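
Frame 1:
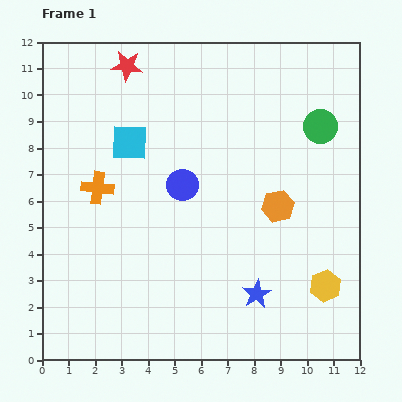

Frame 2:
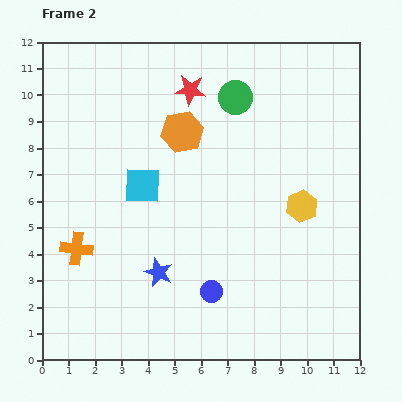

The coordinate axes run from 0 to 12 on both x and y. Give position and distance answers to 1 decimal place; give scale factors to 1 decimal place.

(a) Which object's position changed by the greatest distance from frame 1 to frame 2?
the orange hexagon

(moved 4.6; next 4.1)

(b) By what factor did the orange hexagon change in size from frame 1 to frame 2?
1.3×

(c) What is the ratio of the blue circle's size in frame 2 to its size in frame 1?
0.7×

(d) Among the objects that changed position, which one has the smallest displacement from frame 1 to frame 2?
the cyan square

(moved 1.7)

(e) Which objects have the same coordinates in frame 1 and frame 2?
none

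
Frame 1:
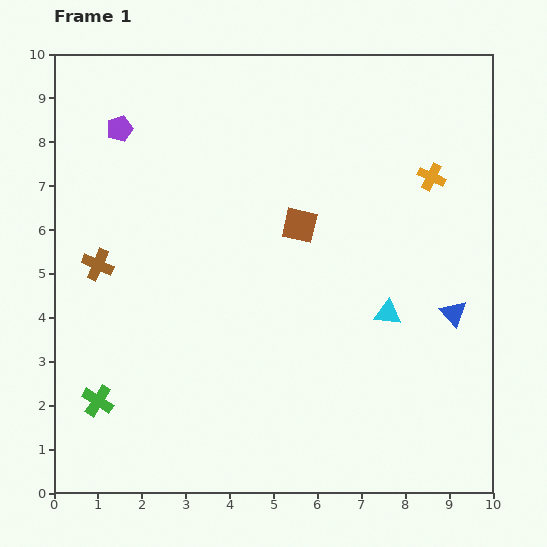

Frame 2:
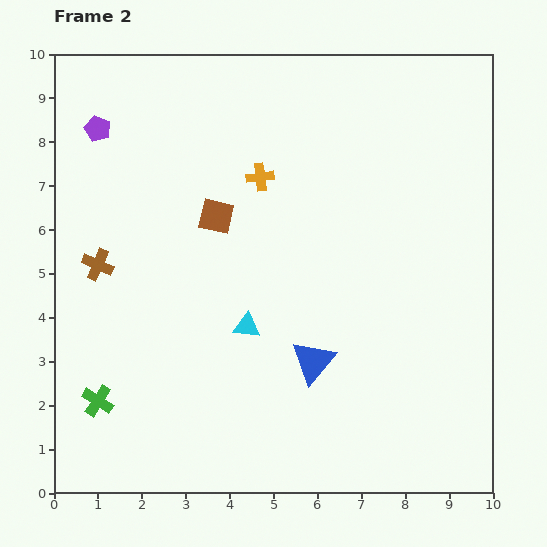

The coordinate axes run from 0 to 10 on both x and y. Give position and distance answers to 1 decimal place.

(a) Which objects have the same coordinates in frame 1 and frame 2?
the green cross, the brown cross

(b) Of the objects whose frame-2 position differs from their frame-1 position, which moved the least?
the purple pentagon

(moved 0.5)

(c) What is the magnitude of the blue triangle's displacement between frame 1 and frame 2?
3.4

The blue triangle moved from (9.1, 4.1) to (5.9, 3.0), a distance of √(3.2² + 1.1²) ≈ 3.4.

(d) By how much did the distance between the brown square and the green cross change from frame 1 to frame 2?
-1.1

Distance in frame 1: 6.1. Distance in frame 2: 5.0.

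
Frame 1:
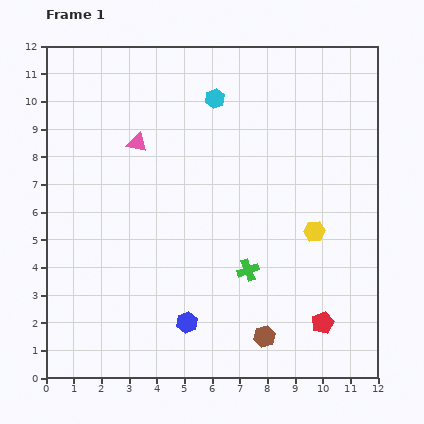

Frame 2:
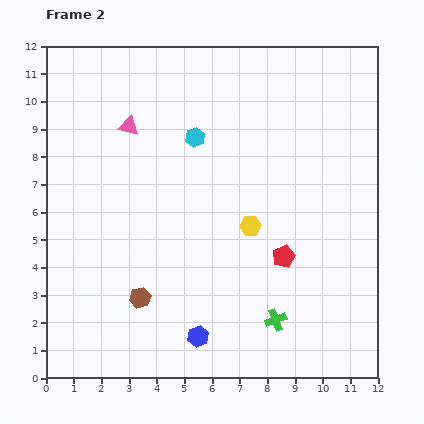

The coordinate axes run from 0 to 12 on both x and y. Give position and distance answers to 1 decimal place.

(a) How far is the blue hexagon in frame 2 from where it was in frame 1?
0.6

The blue hexagon moved from (5.1, 2.0) to (5.5, 1.5), a distance of √(0.4² + 0.5²) ≈ 0.6.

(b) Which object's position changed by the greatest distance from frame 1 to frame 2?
the brown hexagon

(moved 4.7; next 2.8)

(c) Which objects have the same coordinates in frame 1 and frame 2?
none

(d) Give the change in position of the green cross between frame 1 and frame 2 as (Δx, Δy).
(1.0, -1.8)

The green cross was at (7.3, 3.9) in frame 1 and (8.3, 2.1) in frame 2.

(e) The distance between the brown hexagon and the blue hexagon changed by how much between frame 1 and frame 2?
-0.3

Distance in frame 1: 2.8. Distance in frame 2: 2.5.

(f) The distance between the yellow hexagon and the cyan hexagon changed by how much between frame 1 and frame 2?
-2.2

Distance in frame 1: 6.0. Distance in frame 2: 3.8.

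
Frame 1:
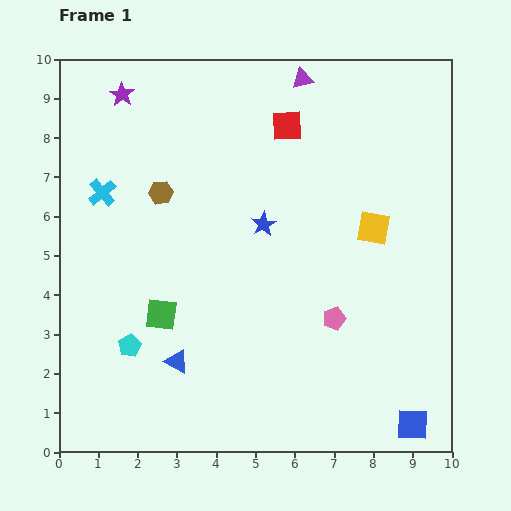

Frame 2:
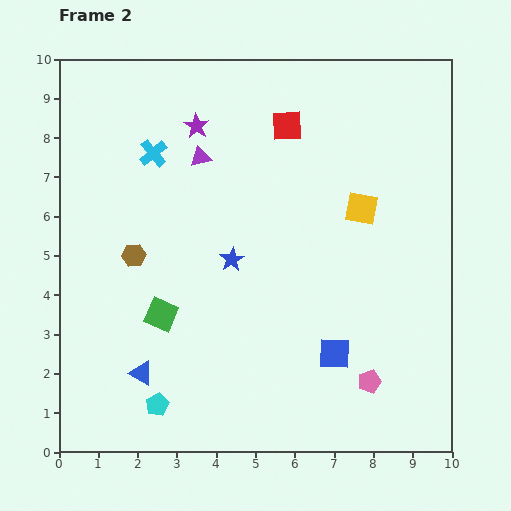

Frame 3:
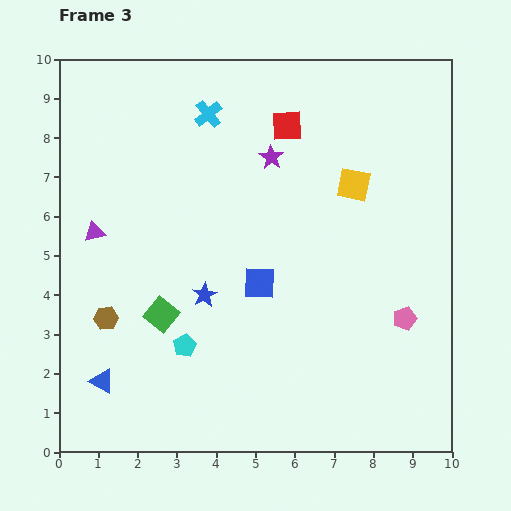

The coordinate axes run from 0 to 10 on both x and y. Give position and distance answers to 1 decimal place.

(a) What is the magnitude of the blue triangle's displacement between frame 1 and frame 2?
0.9

The blue triangle moved from (3.0, 2.3) to (2.1, 2.0), a distance of √(0.9² + 0.3²) ≈ 0.9.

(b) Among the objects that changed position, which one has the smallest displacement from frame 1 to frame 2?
the yellow square

(moved 0.6)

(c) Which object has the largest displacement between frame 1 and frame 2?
the purple triangle

(moved 3.3; next 2.7)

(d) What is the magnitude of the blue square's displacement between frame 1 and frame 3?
5.3

The blue square moved from (9.0, 0.7) to (5.1, 4.3), a distance of √(3.9² + 3.6²) ≈ 5.3.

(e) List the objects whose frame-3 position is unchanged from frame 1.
the green square, the red square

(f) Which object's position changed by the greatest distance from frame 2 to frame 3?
the purple triangle

(moved 3.3; next 2.6)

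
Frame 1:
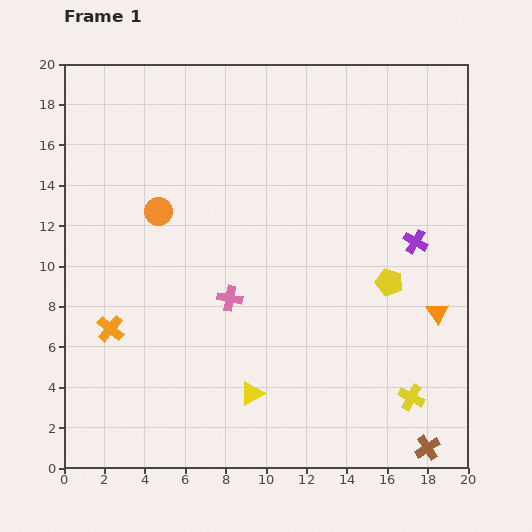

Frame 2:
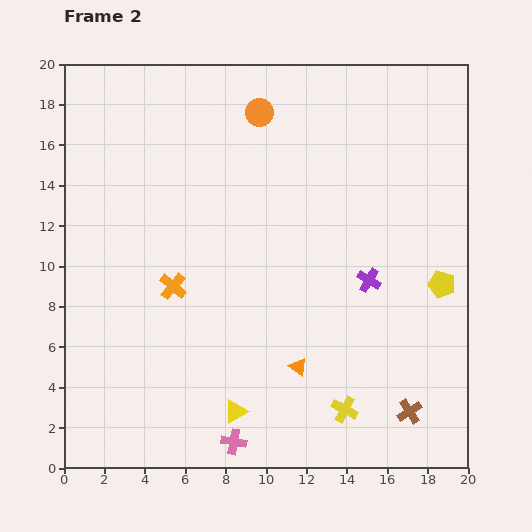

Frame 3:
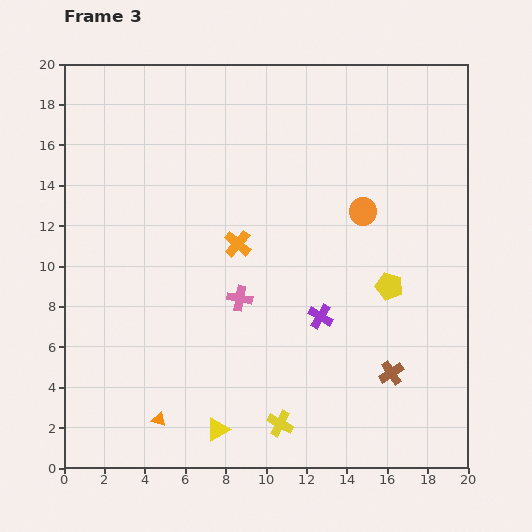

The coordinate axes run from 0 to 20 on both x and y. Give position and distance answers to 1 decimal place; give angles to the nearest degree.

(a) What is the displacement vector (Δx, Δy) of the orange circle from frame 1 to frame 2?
(5.0, 4.9)

The orange circle was at (4.7, 12.7) in frame 1 and (9.7, 17.6) in frame 2.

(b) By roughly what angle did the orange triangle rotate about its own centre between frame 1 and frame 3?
41° counter-clockwise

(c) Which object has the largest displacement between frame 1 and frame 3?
the orange triangle

(moved 14.8; next 10.1)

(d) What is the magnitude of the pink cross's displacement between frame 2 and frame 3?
7.1

The pink cross moved from (8.4, 1.3) to (8.7, 8.4), a distance of √(0.3² + 7.1²) ≈ 7.1.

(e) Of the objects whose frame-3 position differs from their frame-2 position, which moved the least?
the yellow triangle

(moved 1.3)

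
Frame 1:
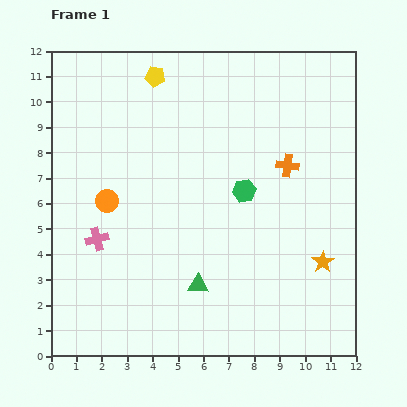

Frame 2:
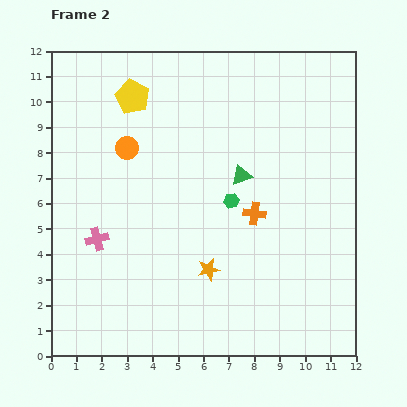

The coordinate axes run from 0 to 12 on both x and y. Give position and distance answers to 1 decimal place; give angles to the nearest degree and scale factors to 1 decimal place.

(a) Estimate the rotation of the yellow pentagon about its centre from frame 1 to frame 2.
16° clockwise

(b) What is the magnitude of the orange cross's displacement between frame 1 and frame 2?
2.3

The orange cross moved from (9.3, 7.5) to (8.0, 5.6), a distance of √(1.3² + 1.9²) ≈ 2.3.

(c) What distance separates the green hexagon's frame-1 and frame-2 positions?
0.6

The green hexagon moved from (7.6, 6.5) to (7.1, 6.1), a distance of √(0.5² + 0.4²) ≈ 0.6.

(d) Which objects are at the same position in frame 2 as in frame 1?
the pink cross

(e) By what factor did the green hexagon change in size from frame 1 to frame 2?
0.6×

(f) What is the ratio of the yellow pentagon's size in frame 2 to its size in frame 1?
1.7×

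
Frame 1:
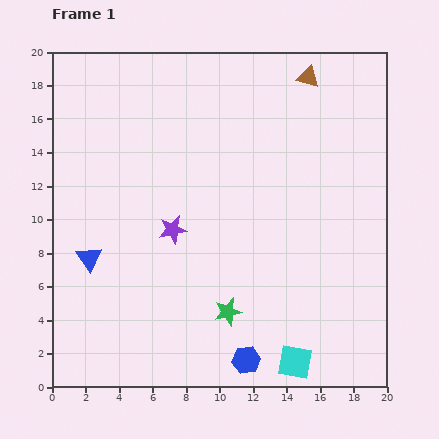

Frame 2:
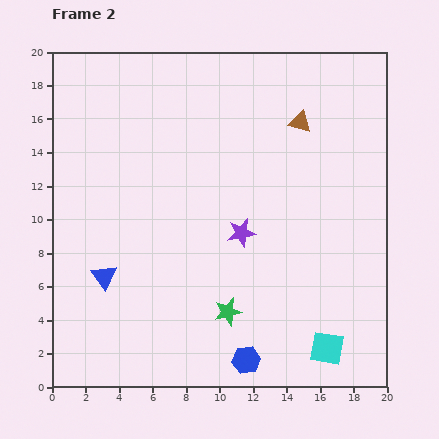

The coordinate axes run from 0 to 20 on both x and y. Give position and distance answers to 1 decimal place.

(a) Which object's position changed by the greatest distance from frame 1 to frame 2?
the purple star

(moved 4.1; next 2.7)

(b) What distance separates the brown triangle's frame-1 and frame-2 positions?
2.7

The brown triangle moved from (15.3, 18.5) to (14.8, 15.8), a distance of √(0.5² + 2.7²) ≈ 2.7.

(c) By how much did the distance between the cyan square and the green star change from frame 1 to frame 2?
+1.3

Distance in frame 1: 5.0. Distance in frame 2: 6.3.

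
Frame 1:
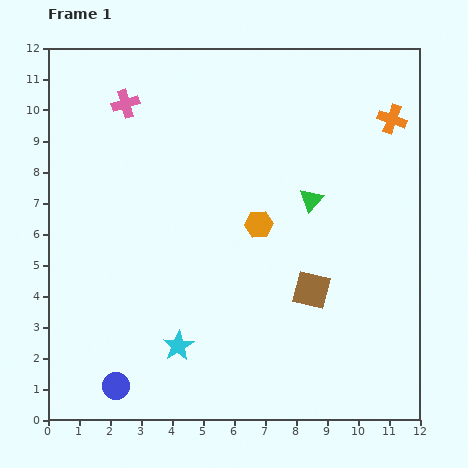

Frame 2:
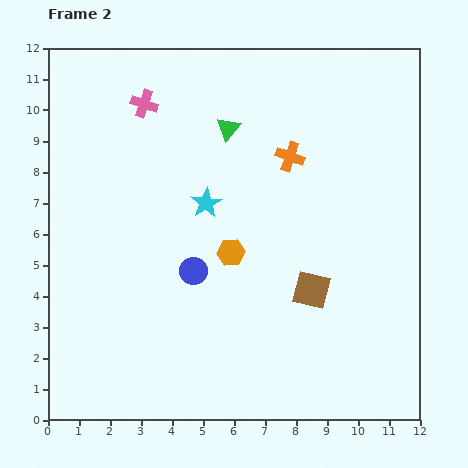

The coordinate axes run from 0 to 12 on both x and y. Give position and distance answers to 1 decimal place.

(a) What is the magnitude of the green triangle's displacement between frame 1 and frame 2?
3.5

The green triangle moved from (8.5, 7.1) to (5.8, 9.4), a distance of √(2.7² + 2.3²) ≈ 3.5.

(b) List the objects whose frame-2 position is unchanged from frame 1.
the brown square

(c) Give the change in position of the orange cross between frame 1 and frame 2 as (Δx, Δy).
(-3.3, -1.2)

The orange cross was at (11.1, 9.7) in frame 1 and (7.8, 8.5) in frame 2.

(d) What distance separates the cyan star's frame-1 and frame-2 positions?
4.7

The cyan star moved from (4.2, 2.4) to (5.1, 7.0), a distance of √(0.9² + 4.6²) ≈ 4.7.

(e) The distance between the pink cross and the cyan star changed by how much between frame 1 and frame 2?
-4.2

Distance in frame 1: 8.0. Distance in frame 2: 3.8.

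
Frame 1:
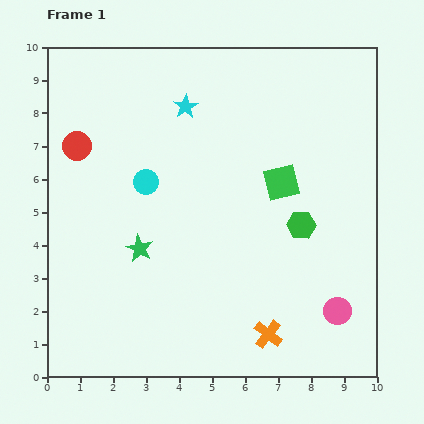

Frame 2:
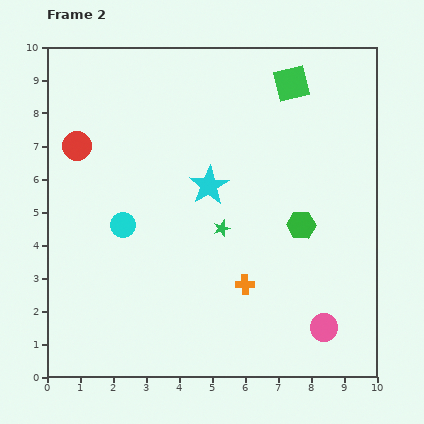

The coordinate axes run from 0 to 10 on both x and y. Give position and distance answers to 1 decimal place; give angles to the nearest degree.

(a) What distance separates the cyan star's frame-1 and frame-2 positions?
2.5

The cyan star moved from (4.2, 8.2) to (4.9, 5.8), a distance of √(0.7² + 2.4²) ≈ 2.5.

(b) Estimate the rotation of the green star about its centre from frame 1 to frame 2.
26° clockwise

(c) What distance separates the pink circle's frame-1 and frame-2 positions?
0.6

The pink circle moved from (8.8, 2.0) to (8.4, 1.5), a distance of √(0.4² + 0.5²) ≈ 0.6.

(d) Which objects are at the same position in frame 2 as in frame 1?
the red circle, the green hexagon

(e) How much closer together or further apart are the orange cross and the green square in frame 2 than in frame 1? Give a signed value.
+1.7

Distance in frame 1: 4.6. Distance in frame 2: 6.3.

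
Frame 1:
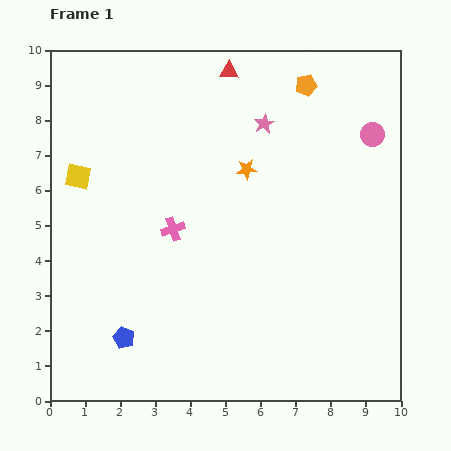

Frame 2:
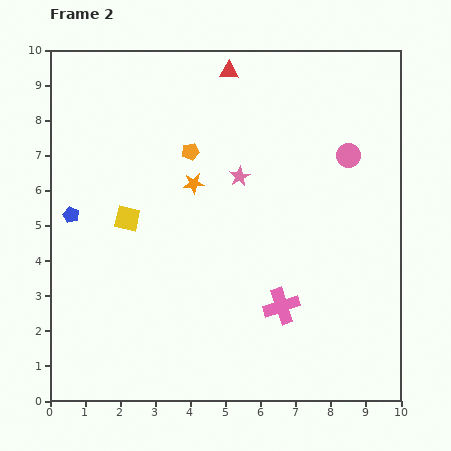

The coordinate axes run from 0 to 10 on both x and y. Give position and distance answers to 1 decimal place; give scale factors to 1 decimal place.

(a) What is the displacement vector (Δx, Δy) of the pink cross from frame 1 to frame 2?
(3.1, -2.2)

The pink cross was at (3.5, 4.9) in frame 1 and (6.6, 2.7) in frame 2.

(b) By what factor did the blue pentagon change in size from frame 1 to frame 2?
0.8×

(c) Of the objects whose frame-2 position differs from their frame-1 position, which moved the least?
the pink circle

(moved 0.9)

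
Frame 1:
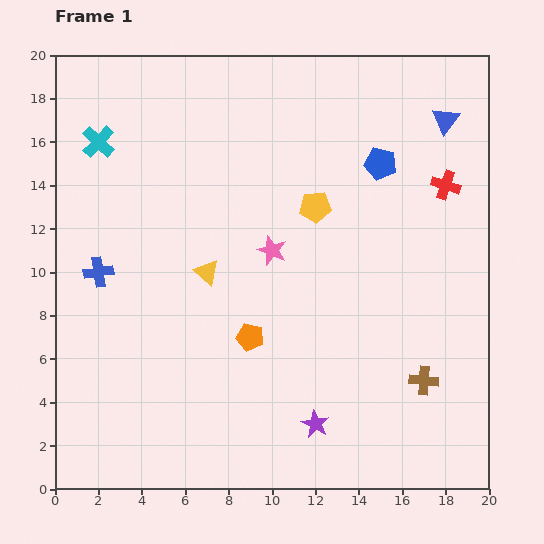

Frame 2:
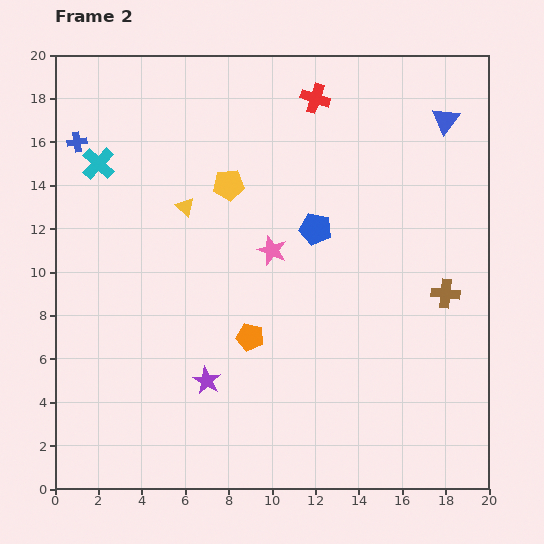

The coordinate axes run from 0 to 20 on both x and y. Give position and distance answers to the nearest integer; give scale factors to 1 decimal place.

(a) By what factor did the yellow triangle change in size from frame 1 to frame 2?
0.7×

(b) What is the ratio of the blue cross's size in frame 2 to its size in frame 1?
0.7×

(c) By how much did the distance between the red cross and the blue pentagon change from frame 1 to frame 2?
+3

Distance in frame 1: 3. Distance in frame 2: 6.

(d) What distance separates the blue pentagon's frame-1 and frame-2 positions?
4

The blue pentagon moved from (15, 15) to (12, 12), a distance of √(3² + 3²) ≈ 4.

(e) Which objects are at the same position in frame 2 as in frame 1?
the orange pentagon, the pink star, the blue triangle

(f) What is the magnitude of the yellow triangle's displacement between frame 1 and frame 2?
3

The yellow triangle moved from (7, 10) to (6, 13), a distance of √(1² + 3²) ≈ 3.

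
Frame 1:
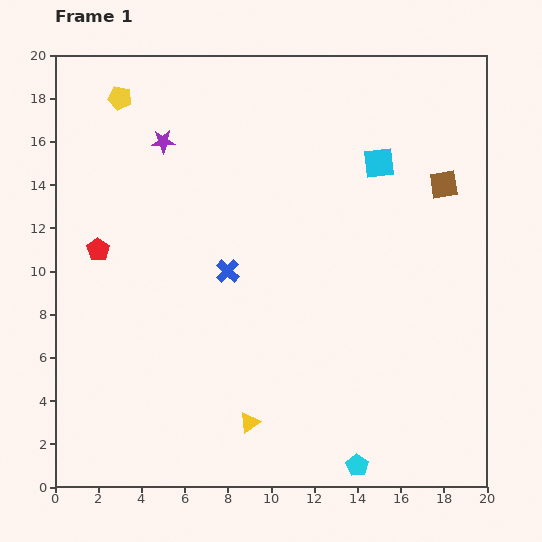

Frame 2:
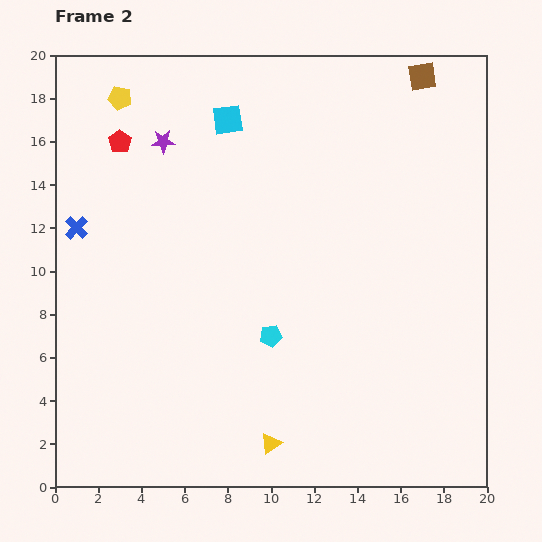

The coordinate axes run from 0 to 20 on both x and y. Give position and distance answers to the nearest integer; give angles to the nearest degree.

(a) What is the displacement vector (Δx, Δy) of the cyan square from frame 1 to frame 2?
(-7, 2)

The cyan square was at (15, 15) in frame 1 and (8, 17) in frame 2.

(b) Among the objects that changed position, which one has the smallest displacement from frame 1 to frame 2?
the yellow triangle

(moved 1)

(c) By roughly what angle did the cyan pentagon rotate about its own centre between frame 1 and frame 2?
30° clockwise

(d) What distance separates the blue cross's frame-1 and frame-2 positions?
7

The blue cross moved from (8, 10) to (1, 12), a distance of √(7² + 2²) ≈ 7.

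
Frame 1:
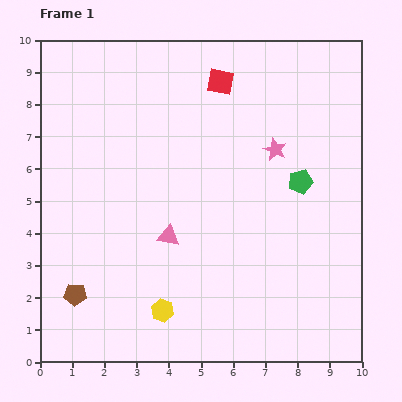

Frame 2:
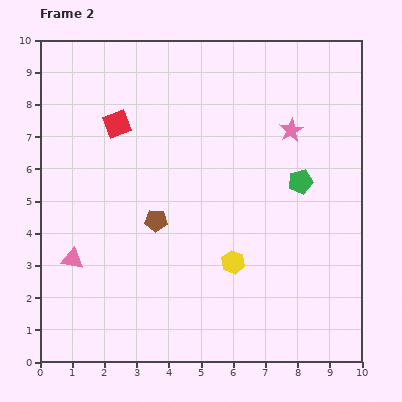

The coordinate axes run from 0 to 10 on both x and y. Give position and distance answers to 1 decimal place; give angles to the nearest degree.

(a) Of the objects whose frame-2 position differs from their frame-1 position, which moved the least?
the pink star

(moved 0.8)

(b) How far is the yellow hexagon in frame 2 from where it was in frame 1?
2.7

The yellow hexagon moved from (3.8, 1.6) to (6.0, 3.1), a distance of √(2.2² + 1.5²) ≈ 2.7.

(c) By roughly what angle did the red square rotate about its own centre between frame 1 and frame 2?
32° counter-clockwise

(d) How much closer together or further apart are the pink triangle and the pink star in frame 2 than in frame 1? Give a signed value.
+3.6

Distance in frame 1: 4.3. Distance in frame 2: 7.9.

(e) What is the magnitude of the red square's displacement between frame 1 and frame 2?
3.5

The red square moved from (5.6, 8.7) to (2.4, 7.4), a distance of √(3.2² + 1.3²) ≈ 3.5.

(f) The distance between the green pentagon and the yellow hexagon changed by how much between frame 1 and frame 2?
-2.6

Distance in frame 1: 5.9. Distance in frame 2: 3.3.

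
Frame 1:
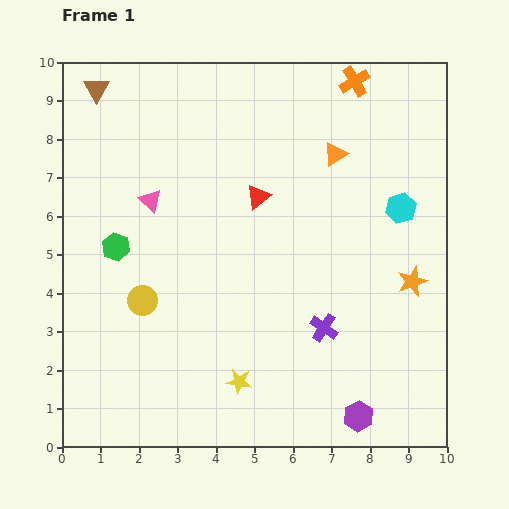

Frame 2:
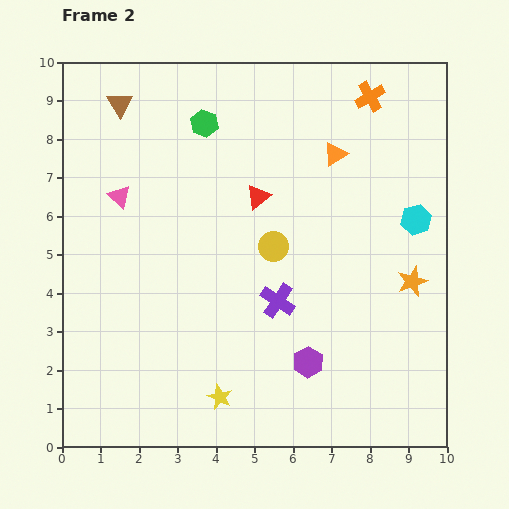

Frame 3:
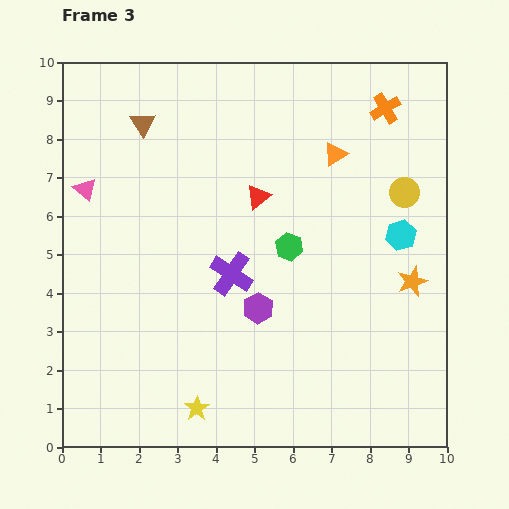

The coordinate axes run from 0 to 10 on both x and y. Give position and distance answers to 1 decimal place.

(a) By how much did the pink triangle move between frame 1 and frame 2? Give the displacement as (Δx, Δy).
(-0.8, 0.1)

The pink triangle was at (2.3, 6.4) in frame 1 and (1.5, 6.5) in frame 2.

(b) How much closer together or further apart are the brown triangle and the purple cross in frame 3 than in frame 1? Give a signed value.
-4.1

Distance in frame 1: 8.6. Distance in frame 3: 4.5.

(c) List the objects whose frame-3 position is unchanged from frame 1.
the orange star, the red triangle, the orange triangle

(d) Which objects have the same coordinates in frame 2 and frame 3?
the orange star, the red triangle, the orange triangle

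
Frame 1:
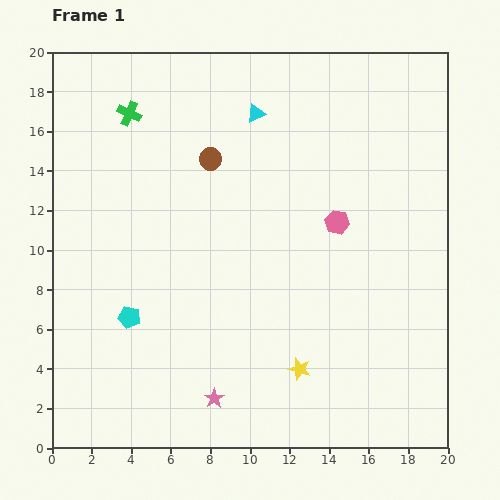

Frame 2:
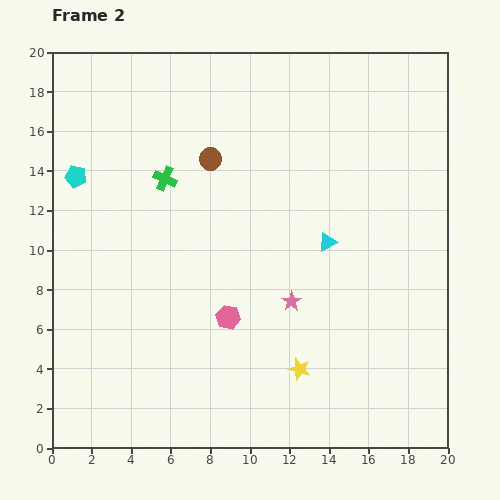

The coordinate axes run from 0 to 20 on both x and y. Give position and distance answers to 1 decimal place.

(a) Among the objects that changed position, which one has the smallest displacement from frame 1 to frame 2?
the green cross

(moved 3.8)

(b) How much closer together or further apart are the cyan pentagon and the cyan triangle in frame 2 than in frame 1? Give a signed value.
+1.0

Distance in frame 1: 12.1. Distance in frame 2: 13.1.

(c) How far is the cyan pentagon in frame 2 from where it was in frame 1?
7.6

The cyan pentagon moved from (3.9, 6.6) to (1.2, 13.7), a distance of √(2.7² + 7.1²) ≈ 7.6.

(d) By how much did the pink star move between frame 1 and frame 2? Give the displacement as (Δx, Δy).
(3.9, 4.9)

The pink star was at (8.2, 2.5) in frame 1 and (12.1, 7.4) in frame 2.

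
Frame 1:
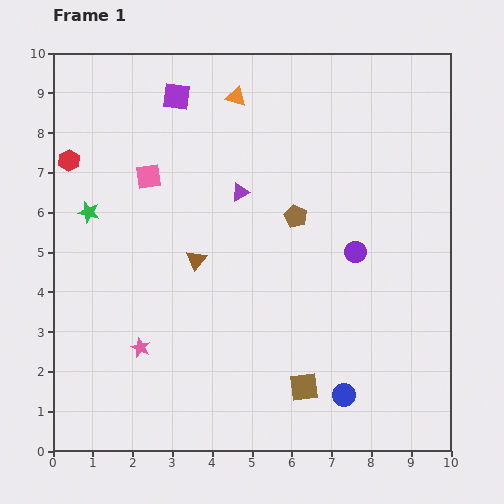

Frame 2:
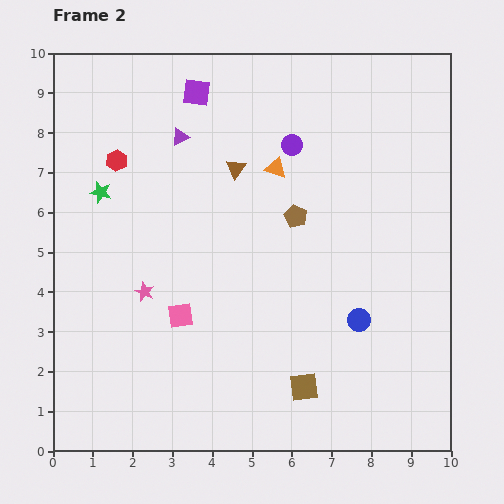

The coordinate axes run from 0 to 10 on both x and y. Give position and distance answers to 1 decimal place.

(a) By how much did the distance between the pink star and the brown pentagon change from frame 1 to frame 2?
-0.9

Distance in frame 1: 5.1. Distance in frame 2: 4.2.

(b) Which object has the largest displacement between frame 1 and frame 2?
the pink square

(moved 3.6; next 3.1)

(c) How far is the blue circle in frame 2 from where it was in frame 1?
1.9

The blue circle moved from (7.3, 1.4) to (7.7, 3.3), a distance of √(0.4² + 1.9²) ≈ 1.9.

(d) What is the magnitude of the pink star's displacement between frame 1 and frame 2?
1.4

The pink star moved from (2.2, 2.6) to (2.3, 4.0), a distance of √(0.1² + 1.4²) ≈ 1.4.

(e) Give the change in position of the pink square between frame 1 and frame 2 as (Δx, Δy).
(0.8, -3.5)

The pink square was at (2.4, 6.9) in frame 1 and (3.2, 3.4) in frame 2.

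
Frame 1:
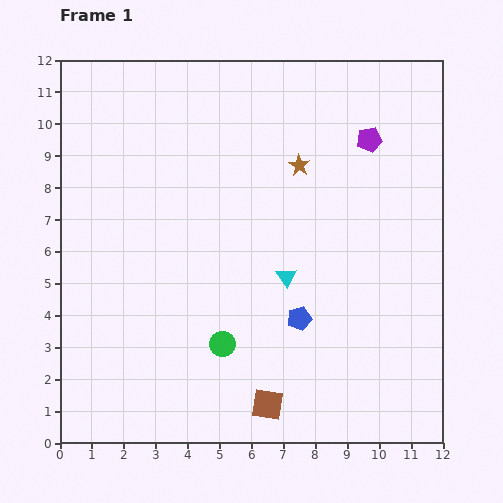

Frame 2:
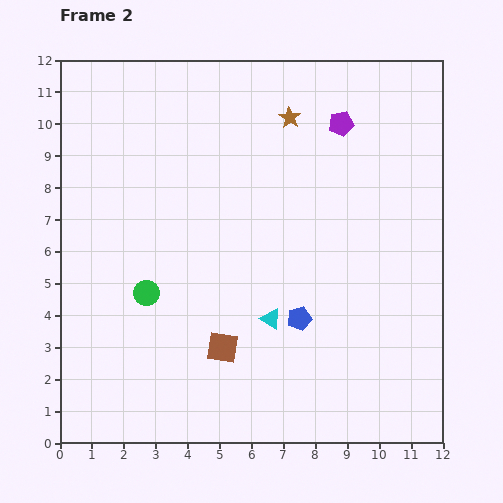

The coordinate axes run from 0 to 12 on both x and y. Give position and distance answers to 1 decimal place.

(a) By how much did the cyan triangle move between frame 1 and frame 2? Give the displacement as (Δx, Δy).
(-0.5, -1.3)

The cyan triangle was at (7.1, 5.2) in frame 1 and (6.6, 3.9) in frame 2.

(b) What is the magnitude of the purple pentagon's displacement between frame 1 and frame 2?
1.0

The purple pentagon moved from (9.7, 9.5) to (8.8, 10.0), a distance of √(0.9² + 0.5²) ≈ 1.0.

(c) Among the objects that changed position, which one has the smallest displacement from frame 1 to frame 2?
the purple pentagon

(moved 1.0)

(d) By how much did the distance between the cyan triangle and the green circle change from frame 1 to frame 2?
+1.1

Distance in frame 1: 2.9. Distance in frame 2: 4.0.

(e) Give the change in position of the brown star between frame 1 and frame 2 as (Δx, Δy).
(-0.3, 1.5)

The brown star was at (7.5, 8.7) in frame 1 and (7.2, 10.2) in frame 2.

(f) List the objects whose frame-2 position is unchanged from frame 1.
the blue pentagon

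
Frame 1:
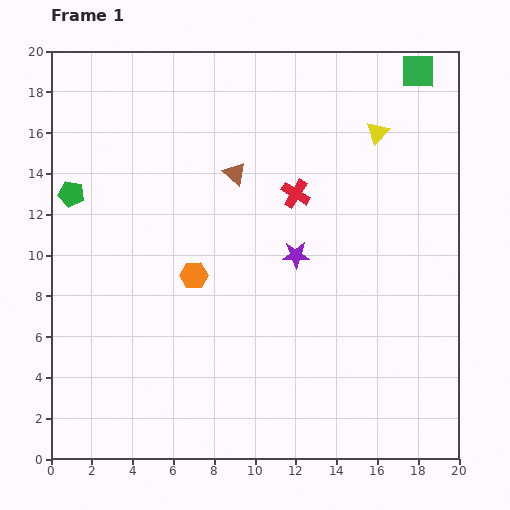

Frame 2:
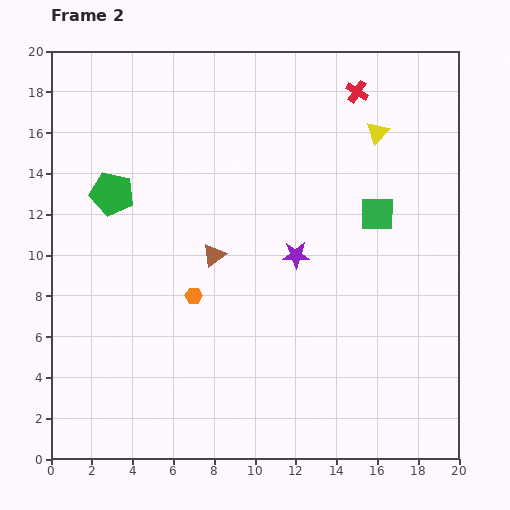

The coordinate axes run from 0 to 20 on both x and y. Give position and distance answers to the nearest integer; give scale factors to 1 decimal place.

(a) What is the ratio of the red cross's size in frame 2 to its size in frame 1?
0.8×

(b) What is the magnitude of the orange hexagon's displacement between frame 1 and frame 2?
1

The orange hexagon moved from (7, 9) to (7, 8), a distance of √(0² + 1²) ≈ 1.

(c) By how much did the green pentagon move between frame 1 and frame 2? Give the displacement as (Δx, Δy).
(2, 0)

The green pentagon was at (1, 13) in frame 1 and (3, 13) in frame 2.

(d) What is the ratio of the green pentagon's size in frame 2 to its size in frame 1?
1.7×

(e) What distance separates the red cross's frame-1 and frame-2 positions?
6

The red cross moved from (12, 13) to (15, 18), a distance of √(3² + 5²) ≈ 6.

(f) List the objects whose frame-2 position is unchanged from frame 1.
the purple star, the yellow triangle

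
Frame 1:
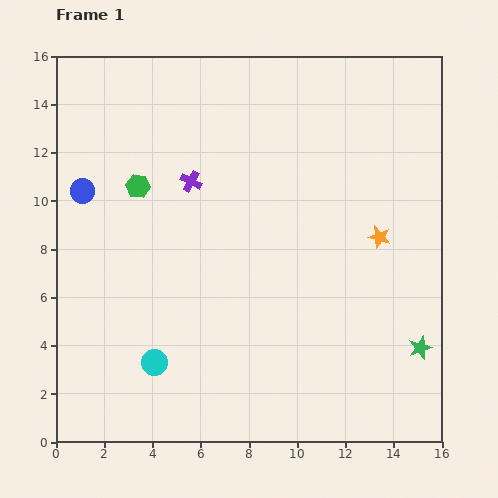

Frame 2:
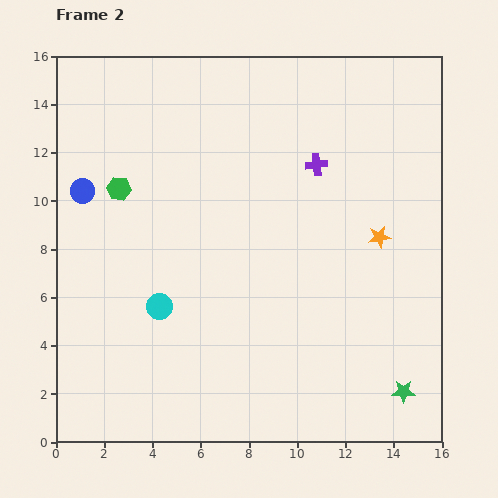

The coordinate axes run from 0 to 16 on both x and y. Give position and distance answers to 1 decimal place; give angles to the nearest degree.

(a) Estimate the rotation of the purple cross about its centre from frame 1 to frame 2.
33° counter-clockwise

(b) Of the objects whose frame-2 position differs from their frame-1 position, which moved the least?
the green hexagon

(moved 0.8)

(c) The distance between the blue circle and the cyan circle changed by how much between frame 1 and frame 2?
-1.9

Distance in frame 1: 7.7. Distance in frame 2: 5.8.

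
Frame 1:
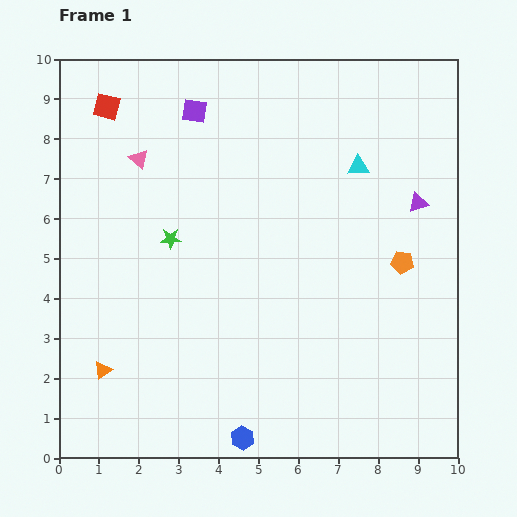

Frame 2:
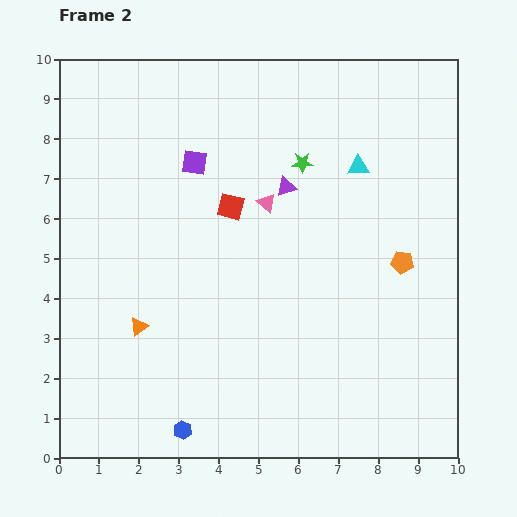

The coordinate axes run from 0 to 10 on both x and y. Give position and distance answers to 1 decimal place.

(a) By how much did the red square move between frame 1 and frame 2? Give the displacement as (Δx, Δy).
(3.1, -2.5)

The red square was at (1.2, 8.8) in frame 1 and (4.3, 6.3) in frame 2.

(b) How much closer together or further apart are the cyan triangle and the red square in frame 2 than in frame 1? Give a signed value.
-3.1

Distance in frame 1: 6.5. Distance in frame 2: 3.4.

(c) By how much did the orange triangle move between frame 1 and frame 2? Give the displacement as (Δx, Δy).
(0.9, 1.1)

The orange triangle was at (1.1, 2.2) in frame 1 and (2.0, 3.3) in frame 2.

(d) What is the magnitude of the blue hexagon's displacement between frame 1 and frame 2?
1.5

The blue hexagon moved from (4.6, 0.5) to (3.1, 0.7), a distance of √(1.5² + 0.2²) ≈ 1.5.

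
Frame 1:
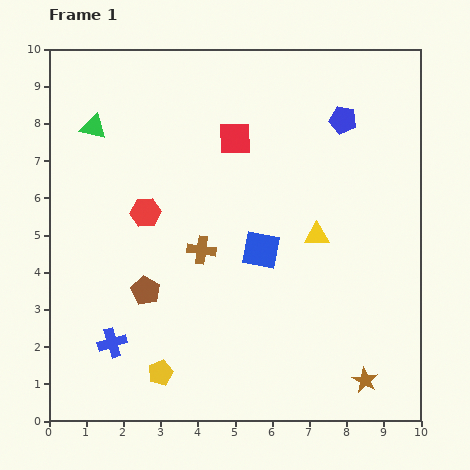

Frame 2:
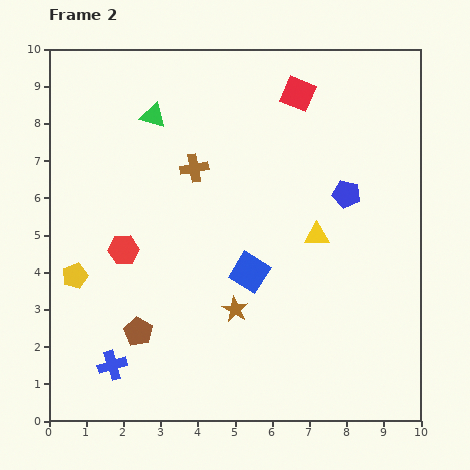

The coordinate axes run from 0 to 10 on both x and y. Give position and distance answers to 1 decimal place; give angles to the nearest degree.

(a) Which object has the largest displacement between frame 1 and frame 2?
the brown star

(moved 4.0; next 3.5)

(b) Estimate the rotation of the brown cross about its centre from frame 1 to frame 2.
18° counter-clockwise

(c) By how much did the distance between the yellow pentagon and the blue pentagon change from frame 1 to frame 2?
-0.8

Distance in frame 1: 8.4. Distance in frame 2: 7.6.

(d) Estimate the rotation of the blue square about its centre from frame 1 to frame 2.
21° clockwise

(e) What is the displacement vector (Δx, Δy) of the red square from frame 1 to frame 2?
(1.7, 1.2)

The red square was at (5.0, 7.6) in frame 1 and (6.7, 8.8) in frame 2.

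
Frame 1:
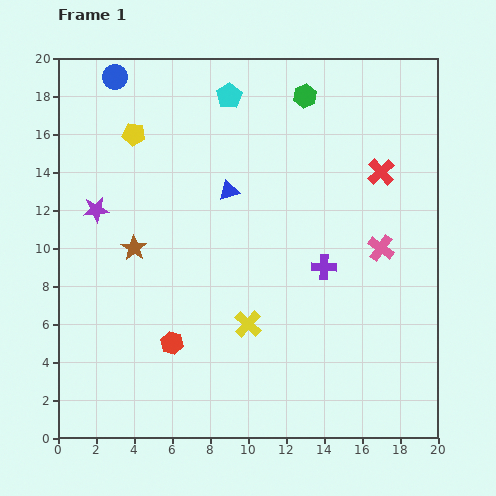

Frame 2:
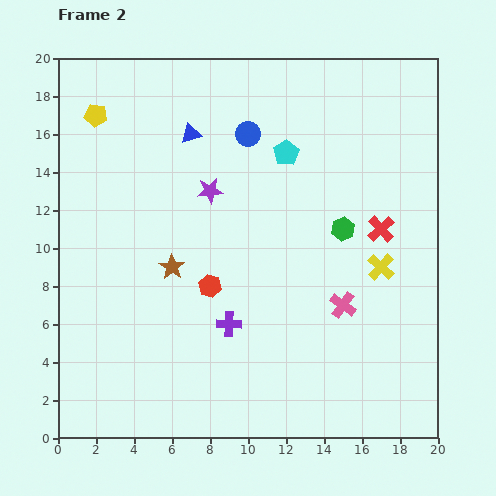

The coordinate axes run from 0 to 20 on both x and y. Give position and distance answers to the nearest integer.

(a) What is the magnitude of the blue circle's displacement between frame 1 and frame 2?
8

The blue circle moved from (3, 19) to (10, 16), a distance of √(7² + 3²) ≈ 8.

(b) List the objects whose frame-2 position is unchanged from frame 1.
none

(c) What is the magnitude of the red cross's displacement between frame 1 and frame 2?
3

The red cross moved from (17, 14) to (17, 11), a distance of √(0² + 3²) ≈ 3.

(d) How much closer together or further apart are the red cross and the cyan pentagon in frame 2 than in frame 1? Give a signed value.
-3

Distance in frame 1: 9. Distance in frame 2: 6.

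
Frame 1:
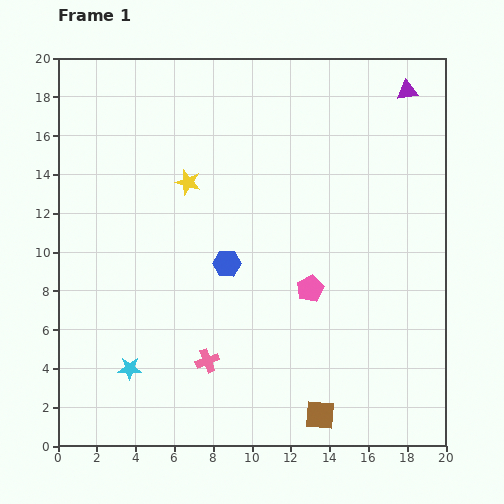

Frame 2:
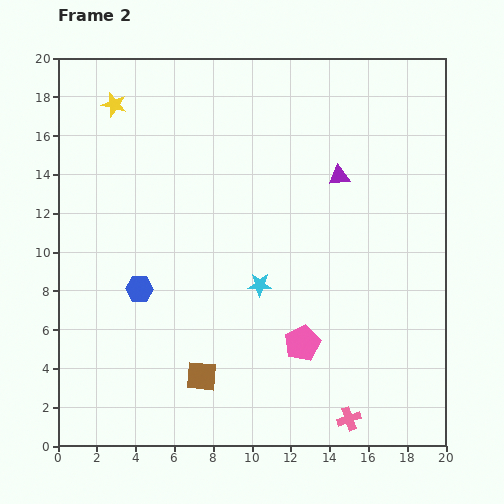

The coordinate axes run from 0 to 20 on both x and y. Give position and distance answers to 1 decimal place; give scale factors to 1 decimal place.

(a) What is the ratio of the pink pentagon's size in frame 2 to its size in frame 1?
1.3×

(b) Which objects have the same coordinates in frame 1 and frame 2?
none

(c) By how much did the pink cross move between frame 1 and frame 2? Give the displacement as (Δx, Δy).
(7.3, -3.0)

The pink cross was at (7.7, 4.4) in frame 1 and (15.0, 1.4) in frame 2.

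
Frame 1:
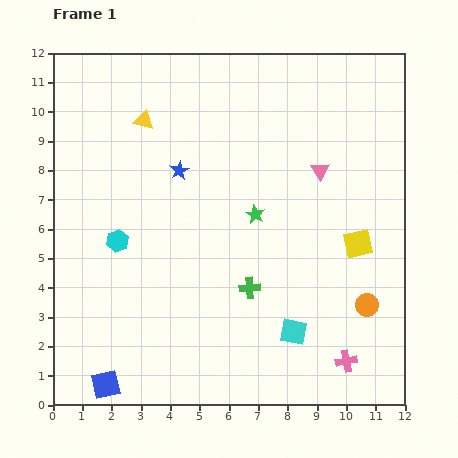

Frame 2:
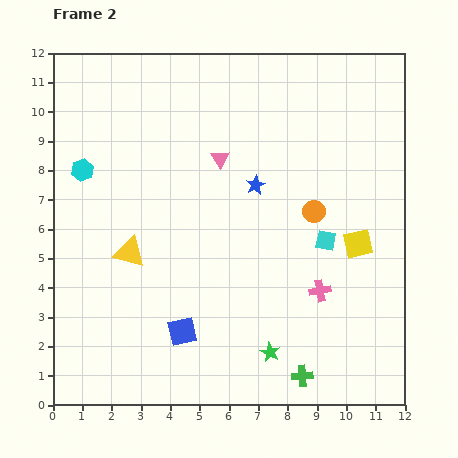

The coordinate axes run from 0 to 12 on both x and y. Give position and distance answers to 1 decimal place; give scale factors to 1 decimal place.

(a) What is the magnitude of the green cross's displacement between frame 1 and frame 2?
3.5

The green cross moved from (6.7, 4.0) to (8.5, 1.0), a distance of √(1.8² + 3.0²) ≈ 3.5.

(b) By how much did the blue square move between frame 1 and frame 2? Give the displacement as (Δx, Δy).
(2.6, 1.8)

The blue square was at (1.8, 0.7) in frame 1 and (4.4, 2.5) in frame 2.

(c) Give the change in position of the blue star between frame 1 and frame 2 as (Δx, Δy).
(2.6, -0.5)

The blue star was at (4.3, 8.0) in frame 1 and (6.9, 7.5) in frame 2.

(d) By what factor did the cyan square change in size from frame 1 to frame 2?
0.8×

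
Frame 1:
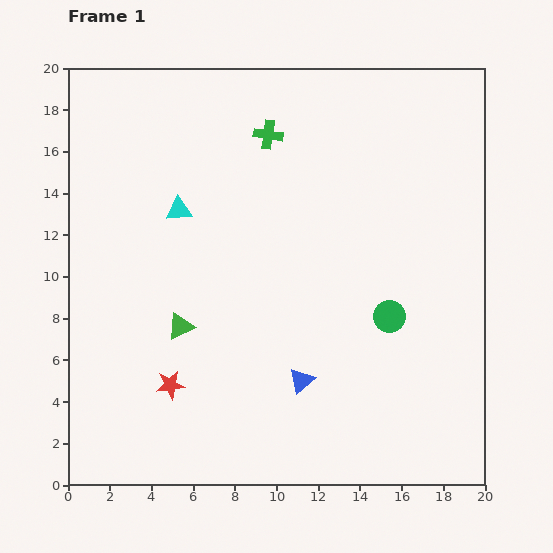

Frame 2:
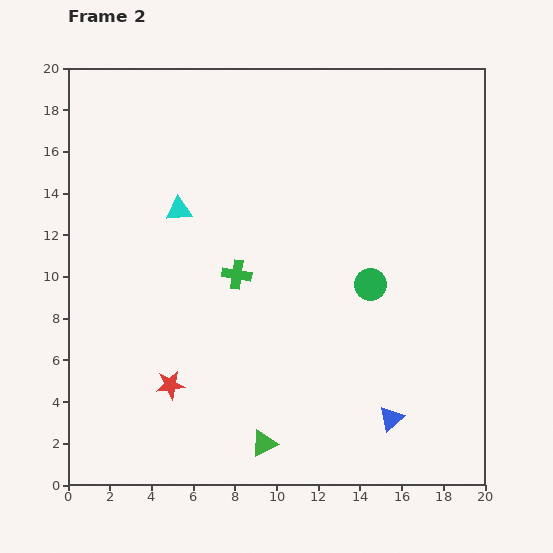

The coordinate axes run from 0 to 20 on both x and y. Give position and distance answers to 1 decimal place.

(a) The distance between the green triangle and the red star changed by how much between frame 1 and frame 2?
+2.5

Distance in frame 1: 2.8. Distance in frame 2: 5.3.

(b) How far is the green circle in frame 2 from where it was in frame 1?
1.7

The green circle moved from (15.4, 8.1) to (14.5, 9.6), a distance of √(0.9² + 1.5²) ≈ 1.7.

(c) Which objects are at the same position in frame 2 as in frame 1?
the red star, the cyan triangle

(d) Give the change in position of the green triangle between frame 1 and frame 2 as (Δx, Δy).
(4.0, -5.6)

The green triangle was at (5.4, 7.6) in frame 1 and (9.4, 2.0) in frame 2.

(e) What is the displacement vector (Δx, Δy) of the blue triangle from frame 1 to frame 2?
(4.3, -1.8)

The blue triangle was at (11.2, 5.0) in frame 1 and (15.5, 3.2) in frame 2.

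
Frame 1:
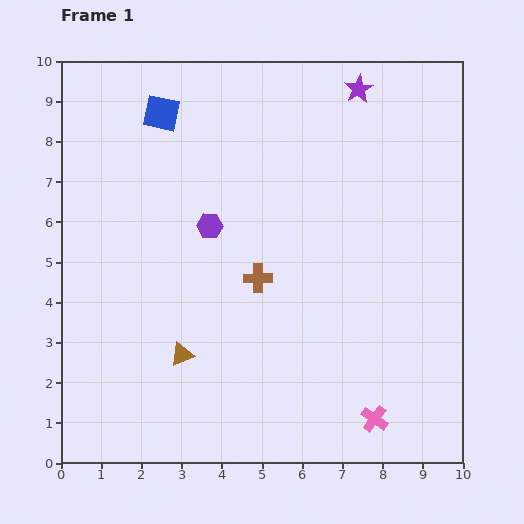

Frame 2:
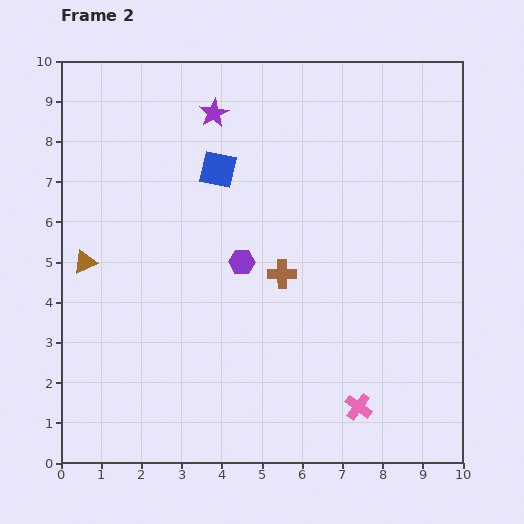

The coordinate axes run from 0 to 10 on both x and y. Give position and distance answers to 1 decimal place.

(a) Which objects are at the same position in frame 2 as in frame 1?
none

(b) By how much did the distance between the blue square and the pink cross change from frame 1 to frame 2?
-2.4

Distance in frame 1: 9.3. Distance in frame 2: 6.9.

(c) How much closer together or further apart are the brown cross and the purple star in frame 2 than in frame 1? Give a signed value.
-1.0

Distance in frame 1: 5.3. Distance in frame 2: 4.3.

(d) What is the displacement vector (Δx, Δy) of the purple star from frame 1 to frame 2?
(-3.6, -0.6)

The purple star was at (7.4, 9.3) in frame 1 and (3.8, 8.7) in frame 2.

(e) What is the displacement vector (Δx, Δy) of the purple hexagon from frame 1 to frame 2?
(0.8, -0.9)

The purple hexagon was at (3.7, 5.9) in frame 1 and (4.5, 5.0) in frame 2.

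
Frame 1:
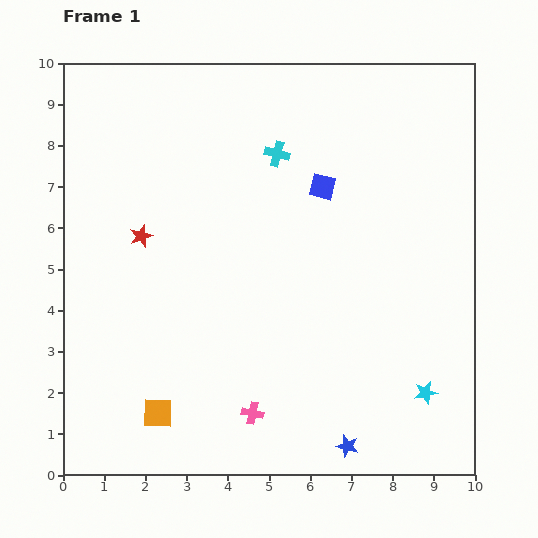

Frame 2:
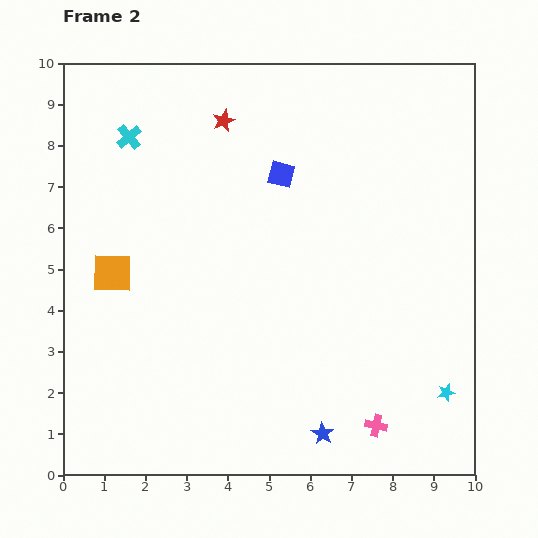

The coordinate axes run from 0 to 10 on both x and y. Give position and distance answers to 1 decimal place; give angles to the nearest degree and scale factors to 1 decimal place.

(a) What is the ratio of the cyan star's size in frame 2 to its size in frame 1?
0.7×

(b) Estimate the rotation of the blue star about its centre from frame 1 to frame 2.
16° clockwise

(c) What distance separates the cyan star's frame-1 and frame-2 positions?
0.5

The cyan star moved from (8.8, 2.0) to (9.3, 2.0), a distance of √(0.5² + 0.0²) ≈ 0.5.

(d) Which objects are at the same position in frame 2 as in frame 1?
none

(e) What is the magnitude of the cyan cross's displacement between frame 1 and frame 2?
3.6

The cyan cross moved from (5.2, 7.8) to (1.6, 8.2), a distance of √(3.6² + 0.4²) ≈ 3.6.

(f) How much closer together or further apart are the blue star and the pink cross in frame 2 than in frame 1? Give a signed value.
-1.1

Distance in frame 1: 2.4. Distance in frame 2: 1.3.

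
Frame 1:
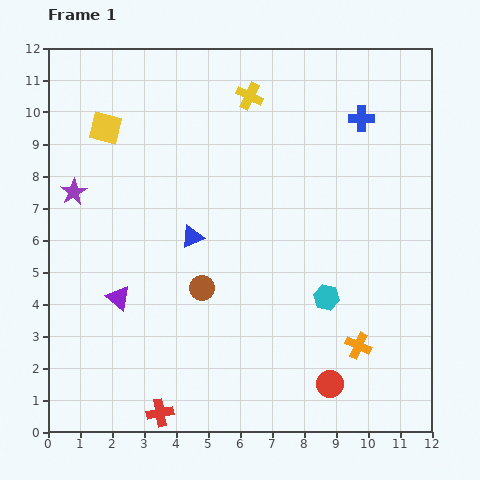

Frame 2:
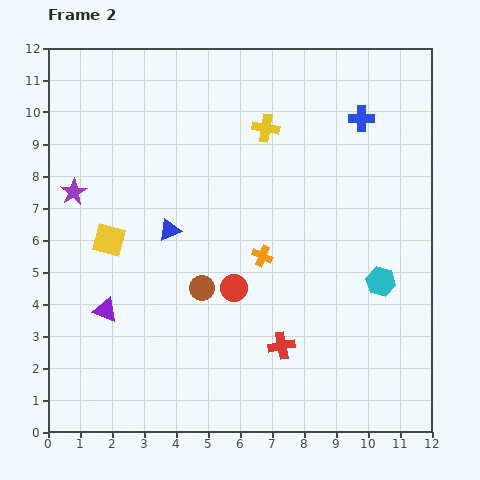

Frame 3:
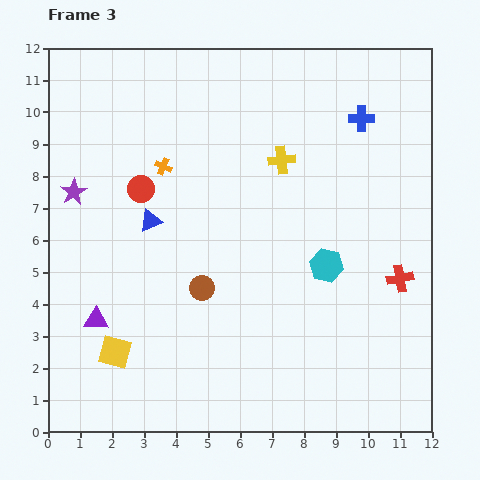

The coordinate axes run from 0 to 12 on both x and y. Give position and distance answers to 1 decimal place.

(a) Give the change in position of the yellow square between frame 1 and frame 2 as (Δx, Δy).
(0.1, -3.5)

The yellow square was at (1.8, 9.5) in frame 1 and (1.9, 6.0) in frame 2.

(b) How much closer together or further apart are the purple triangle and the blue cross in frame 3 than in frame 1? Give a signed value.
+1.0

Distance in frame 1: 9.4. Distance in frame 3: 10.4.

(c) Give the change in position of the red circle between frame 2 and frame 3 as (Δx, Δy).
(-2.9, 3.1)

The red circle was at (5.8, 4.5) in frame 2 and (2.9, 7.6) in frame 3.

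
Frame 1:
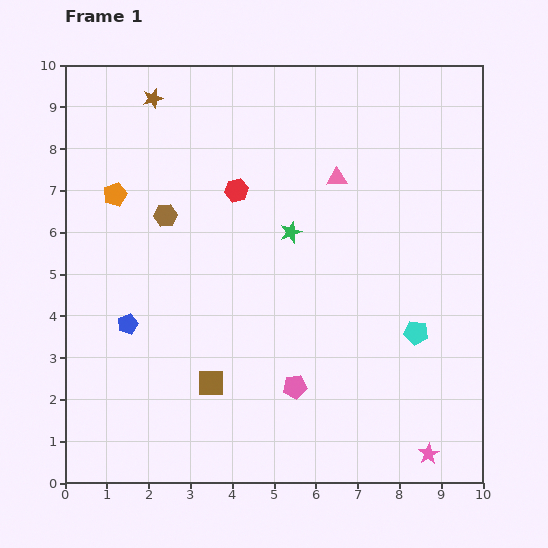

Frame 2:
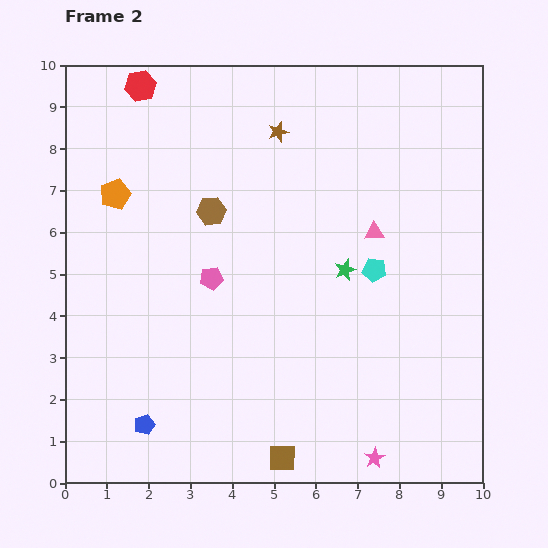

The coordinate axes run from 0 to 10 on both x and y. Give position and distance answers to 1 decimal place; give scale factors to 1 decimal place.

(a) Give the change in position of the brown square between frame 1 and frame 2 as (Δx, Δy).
(1.7, -1.8)

The brown square was at (3.5, 2.4) in frame 1 and (5.2, 0.6) in frame 2.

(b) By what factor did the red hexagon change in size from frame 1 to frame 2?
1.3×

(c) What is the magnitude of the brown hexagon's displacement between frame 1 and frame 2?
1.1

The brown hexagon moved from (2.4, 6.4) to (3.5, 6.5), a distance of √(1.1² + 0.1²) ≈ 1.1.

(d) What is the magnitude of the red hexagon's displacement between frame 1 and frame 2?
3.4

The red hexagon moved from (4.1, 7.0) to (1.8, 9.5), a distance of √(2.3² + 2.5²) ≈ 3.4.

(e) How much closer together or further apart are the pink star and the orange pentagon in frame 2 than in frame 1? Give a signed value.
-0.9

Distance in frame 1: 9.7. Distance in frame 2: 8.8.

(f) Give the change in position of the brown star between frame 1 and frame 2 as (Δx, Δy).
(3.0, -0.8)

The brown star was at (2.1, 9.2) in frame 1 and (5.1, 8.4) in frame 2.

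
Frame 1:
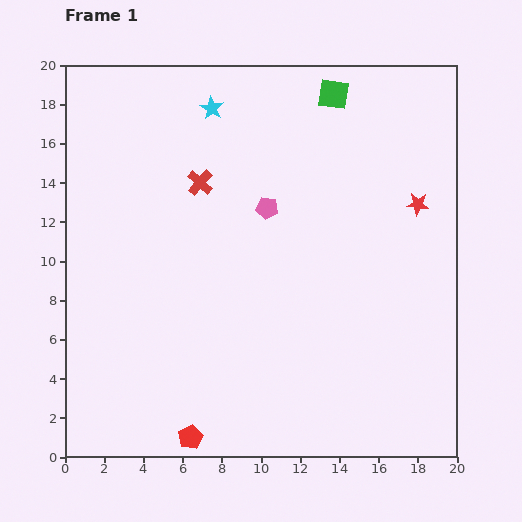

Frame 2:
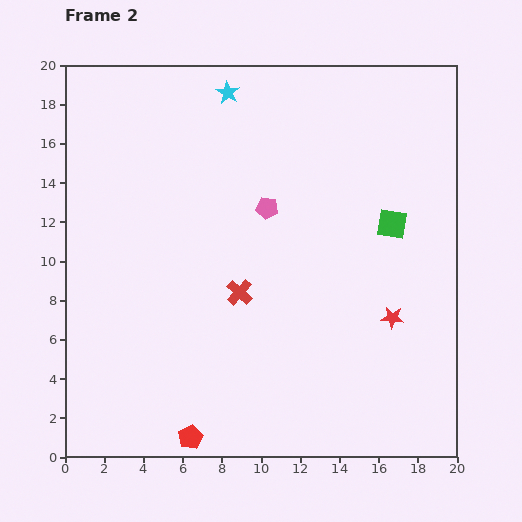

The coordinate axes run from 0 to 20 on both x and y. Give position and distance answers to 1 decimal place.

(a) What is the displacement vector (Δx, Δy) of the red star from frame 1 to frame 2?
(-1.3, -5.8)

The red star was at (18.0, 12.9) in frame 1 and (16.7, 7.1) in frame 2.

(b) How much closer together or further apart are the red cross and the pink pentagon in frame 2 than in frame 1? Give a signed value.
+0.9

Distance in frame 1: 3.6. Distance in frame 2: 4.5.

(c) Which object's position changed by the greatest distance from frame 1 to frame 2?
the green square

(moved 7.2; next 5.9)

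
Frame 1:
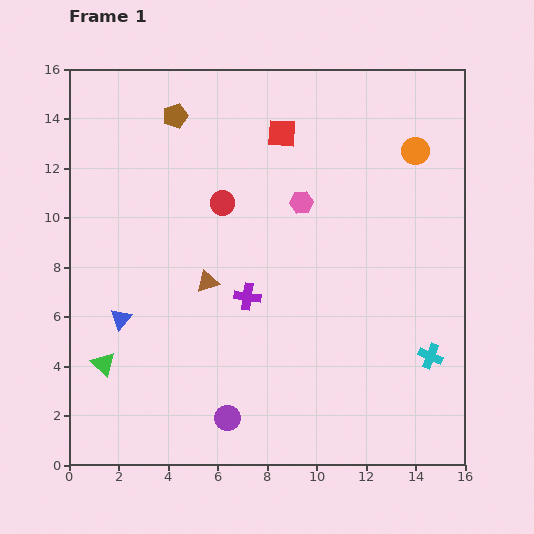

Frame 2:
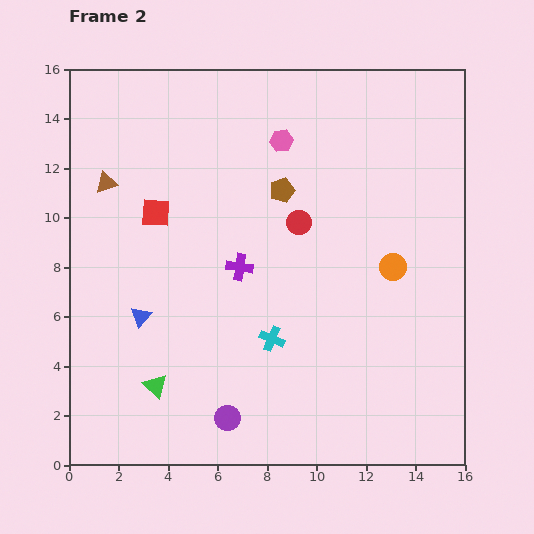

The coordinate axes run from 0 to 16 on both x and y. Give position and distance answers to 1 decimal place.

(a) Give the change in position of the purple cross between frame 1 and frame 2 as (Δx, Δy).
(-0.3, 1.2)

The purple cross was at (7.2, 6.8) in frame 1 and (6.9, 8.0) in frame 2.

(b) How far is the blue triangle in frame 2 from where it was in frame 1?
0.8

The blue triangle moved from (2.1, 5.9) to (2.9, 6.0), a distance of √(0.8² + 0.1²) ≈ 0.8.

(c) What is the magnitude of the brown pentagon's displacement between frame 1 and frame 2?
5.2

The brown pentagon moved from (4.3, 14.1) to (8.6, 11.1), a distance of √(4.3² + 3.0²) ≈ 5.2.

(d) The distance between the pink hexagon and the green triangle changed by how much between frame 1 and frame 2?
+0.8

Distance in frame 1: 10.3. Distance in frame 2: 11.1.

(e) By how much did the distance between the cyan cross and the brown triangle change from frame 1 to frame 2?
-0.3

Distance in frame 1: 9.5. Distance in frame 2: 9.2.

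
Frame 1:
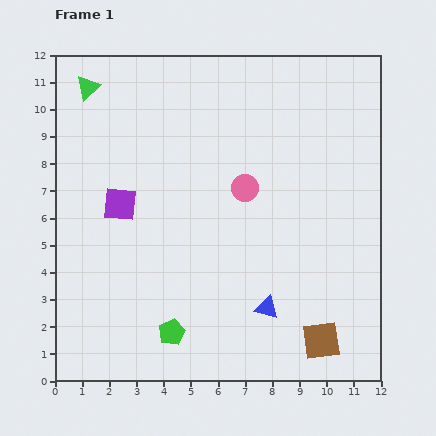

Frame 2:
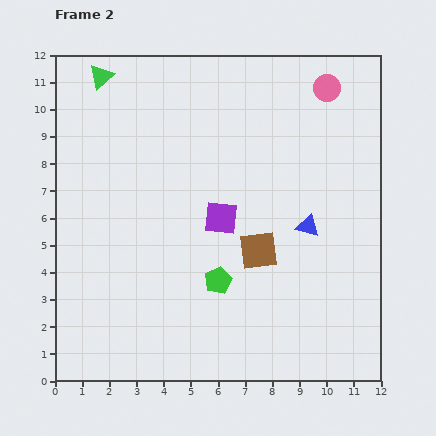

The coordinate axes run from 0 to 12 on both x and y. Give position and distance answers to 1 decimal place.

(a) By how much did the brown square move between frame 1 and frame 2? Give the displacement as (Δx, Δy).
(-2.3, 3.3)

The brown square was at (9.8, 1.5) in frame 1 and (7.5, 4.8) in frame 2.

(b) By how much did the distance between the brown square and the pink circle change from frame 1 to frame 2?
+0.2

Distance in frame 1: 6.3. Distance in frame 2: 6.5.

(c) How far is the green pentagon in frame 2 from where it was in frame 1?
2.5

The green pentagon moved from (4.3, 1.8) to (6.0, 3.7), a distance of √(1.7² + 1.9²) ≈ 2.5.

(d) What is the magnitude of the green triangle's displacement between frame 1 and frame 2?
0.6

The green triangle moved from (1.2, 10.8) to (1.7, 11.2), a distance of √(0.5² + 0.4²) ≈ 0.6.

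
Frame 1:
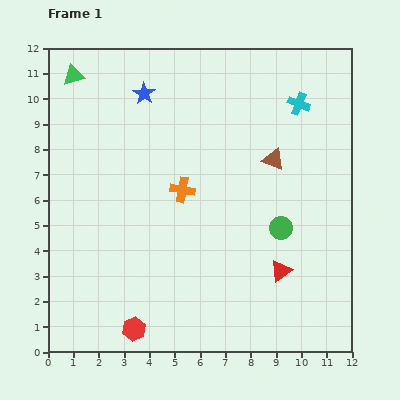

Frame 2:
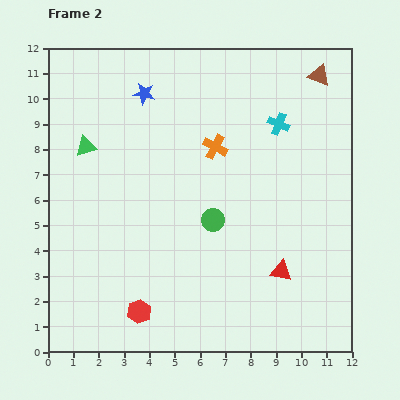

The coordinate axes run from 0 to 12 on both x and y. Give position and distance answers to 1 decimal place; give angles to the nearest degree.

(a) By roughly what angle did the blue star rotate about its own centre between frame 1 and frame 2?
23° counter-clockwise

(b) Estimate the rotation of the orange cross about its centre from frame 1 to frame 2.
18° clockwise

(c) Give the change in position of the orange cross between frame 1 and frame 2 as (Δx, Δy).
(1.3, 1.7)

The orange cross was at (5.3, 6.4) in frame 1 and (6.6, 8.1) in frame 2.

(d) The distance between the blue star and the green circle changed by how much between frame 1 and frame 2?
-1.9

Distance in frame 1: 7.6. Distance in frame 2: 5.7.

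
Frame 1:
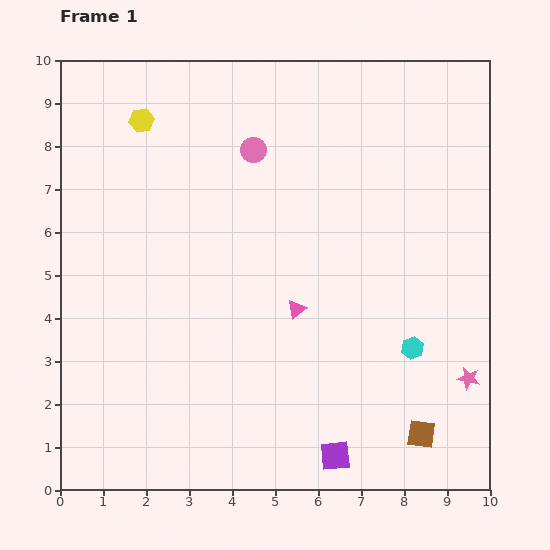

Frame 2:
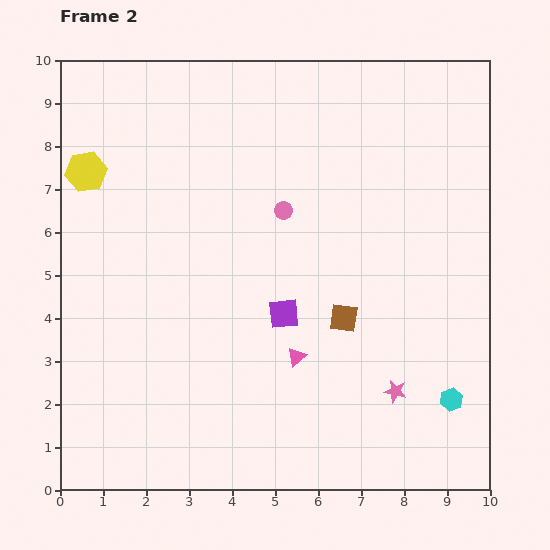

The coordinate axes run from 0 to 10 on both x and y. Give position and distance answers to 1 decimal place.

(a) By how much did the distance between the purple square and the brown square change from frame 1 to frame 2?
-0.7

Distance in frame 1: 2.1. Distance in frame 2: 1.4.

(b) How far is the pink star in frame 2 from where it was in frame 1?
1.7

The pink star moved from (9.5, 2.6) to (7.8, 2.3), a distance of √(1.7² + 0.3²) ≈ 1.7.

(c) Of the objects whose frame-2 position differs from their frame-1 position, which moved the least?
the pink triangle

(moved 1.1)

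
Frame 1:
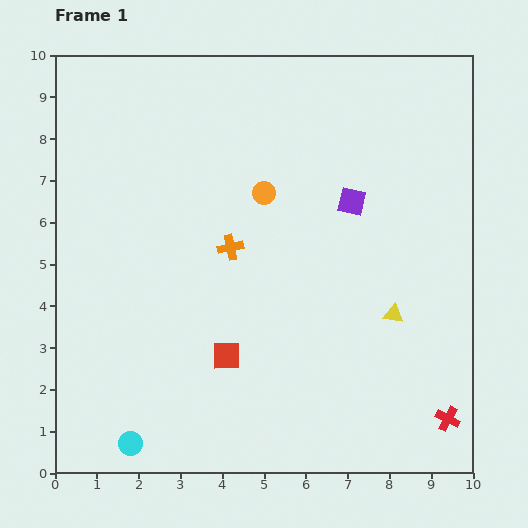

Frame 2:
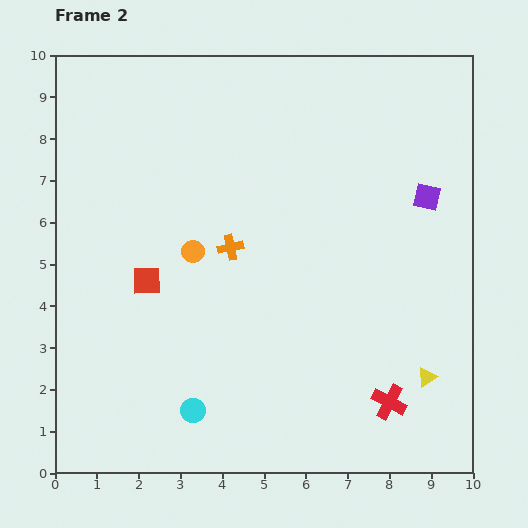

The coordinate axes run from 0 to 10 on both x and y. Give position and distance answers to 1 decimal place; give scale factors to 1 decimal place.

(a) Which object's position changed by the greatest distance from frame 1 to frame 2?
the red square

(moved 2.6; next 2.2)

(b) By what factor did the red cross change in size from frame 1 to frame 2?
1.4×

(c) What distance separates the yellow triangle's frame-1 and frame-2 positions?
1.7

The yellow triangle moved from (8.1, 3.8) to (8.9, 2.3), a distance of √(0.8² + 1.5²) ≈ 1.7.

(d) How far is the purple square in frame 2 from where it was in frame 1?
1.8

The purple square moved from (7.1, 6.5) to (8.9, 6.6), a distance of √(1.8² + 0.1²) ≈ 1.8.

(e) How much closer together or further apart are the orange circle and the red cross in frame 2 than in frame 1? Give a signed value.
-1.1

Distance in frame 1: 7.0. Distance in frame 2: 5.9.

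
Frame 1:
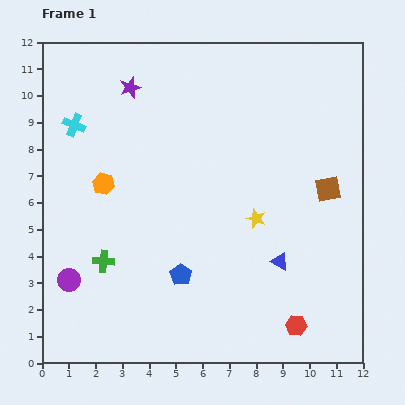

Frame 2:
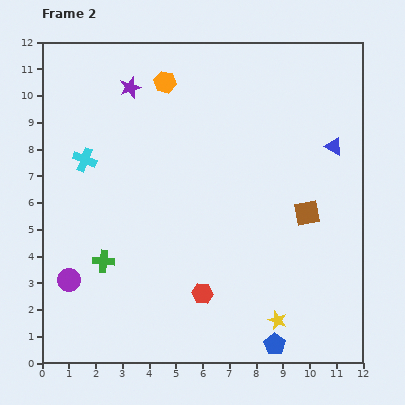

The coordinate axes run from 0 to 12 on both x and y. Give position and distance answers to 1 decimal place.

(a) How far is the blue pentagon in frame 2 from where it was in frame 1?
4.4

The blue pentagon moved from (5.2, 3.3) to (8.7, 0.7), a distance of √(3.5² + 2.6²) ≈ 4.4.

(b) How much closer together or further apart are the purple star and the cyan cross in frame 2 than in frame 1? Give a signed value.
+0.7

Distance in frame 1: 2.5. Distance in frame 2: 3.2.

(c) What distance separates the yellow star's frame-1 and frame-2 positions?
3.9

The yellow star moved from (8.0, 5.4) to (8.8, 1.6), a distance of √(0.8² + 3.8²) ≈ 3.9.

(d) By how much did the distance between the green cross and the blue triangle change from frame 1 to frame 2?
+3.0

Distance in frame 1: 6.6. Distance in frame 2: 9.6.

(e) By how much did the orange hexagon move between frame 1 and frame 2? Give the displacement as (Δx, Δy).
(2.3, 3.8)

The orange hexagon was at (2.3, 6.7) in frame 1 and (4.6, 10.5) in frame 2.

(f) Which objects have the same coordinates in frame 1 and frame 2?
the green cross, the purple star, the purple circle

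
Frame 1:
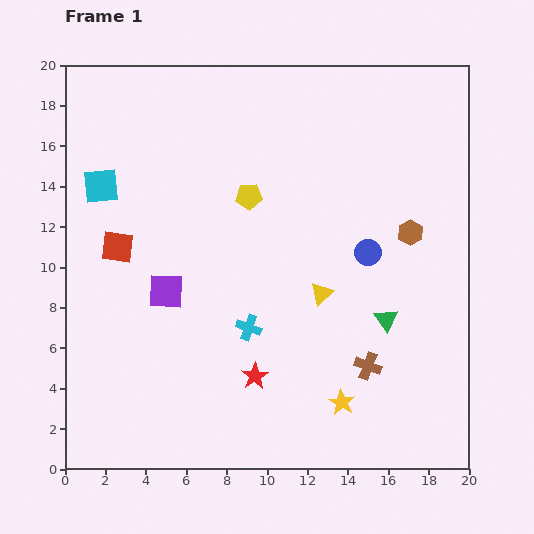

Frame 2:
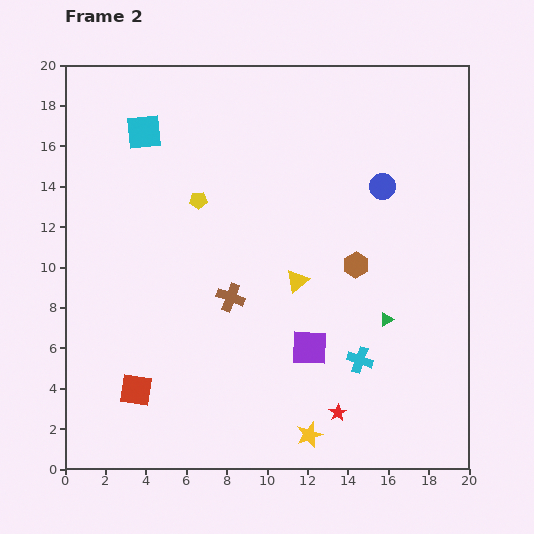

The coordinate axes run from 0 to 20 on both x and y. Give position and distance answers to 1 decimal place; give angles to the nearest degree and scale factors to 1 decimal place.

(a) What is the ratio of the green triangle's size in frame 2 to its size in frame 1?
0.6×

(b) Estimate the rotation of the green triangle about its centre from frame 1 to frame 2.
37° clockwise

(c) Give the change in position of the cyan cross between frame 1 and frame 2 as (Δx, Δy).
(5.5, -1.6)

The cyan cross was at (9.1, 7.0) in frame 1 and (14.6, 5.4) in frame 2.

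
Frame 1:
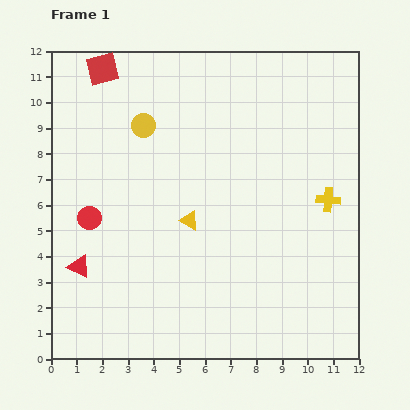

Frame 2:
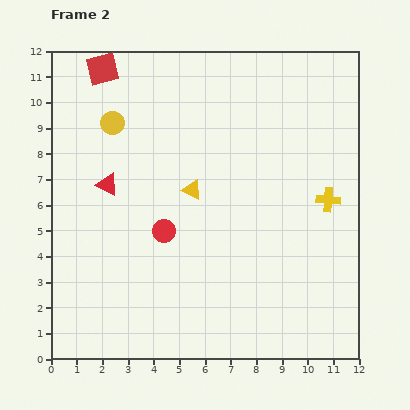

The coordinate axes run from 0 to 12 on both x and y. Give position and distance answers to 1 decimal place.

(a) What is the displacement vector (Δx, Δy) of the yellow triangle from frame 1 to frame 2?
(0.1, 1.2)

The yellow triangle was at (5.4, 5.4) in frame 1 and (5.5, 6.6) in frame 2.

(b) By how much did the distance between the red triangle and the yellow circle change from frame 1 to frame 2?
-3.6

Distance in frame 1: 6.0. Distance in frame 2: 2.4.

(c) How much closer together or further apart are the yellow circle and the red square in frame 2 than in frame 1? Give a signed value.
-0.6

Distance in frame 1: 2.7. Distance in frame 2: 2.1.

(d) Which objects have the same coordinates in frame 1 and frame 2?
the red square, the yellow cross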